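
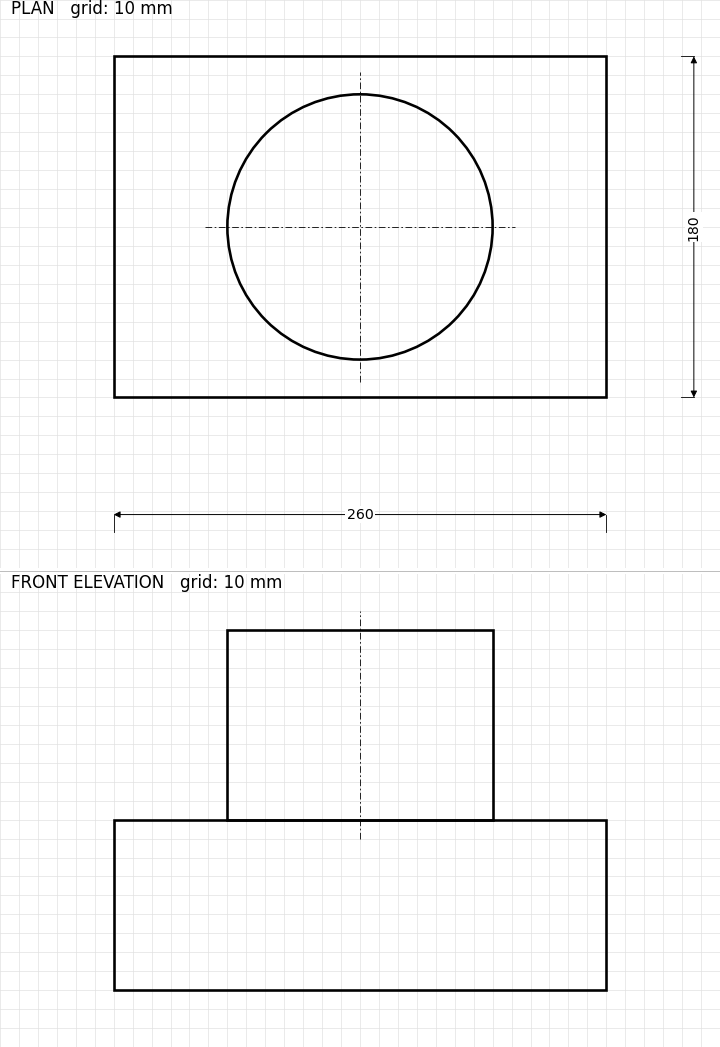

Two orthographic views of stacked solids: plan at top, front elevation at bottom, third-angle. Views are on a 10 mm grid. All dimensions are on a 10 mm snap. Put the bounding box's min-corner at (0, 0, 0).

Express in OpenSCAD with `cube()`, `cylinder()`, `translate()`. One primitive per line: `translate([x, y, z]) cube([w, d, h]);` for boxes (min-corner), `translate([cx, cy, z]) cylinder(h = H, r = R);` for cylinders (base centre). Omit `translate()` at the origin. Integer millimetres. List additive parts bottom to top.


cube([260, 180, 90]);
translate([130, 90, 90]) cylinder(h = 100, r = 70);


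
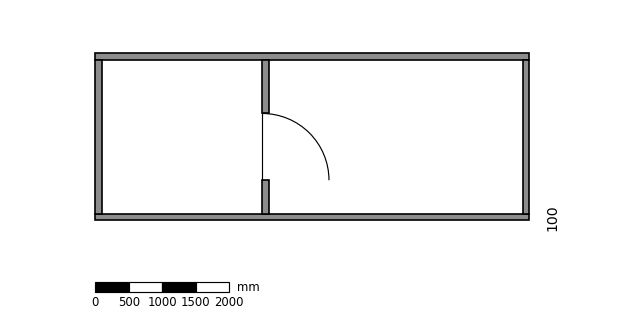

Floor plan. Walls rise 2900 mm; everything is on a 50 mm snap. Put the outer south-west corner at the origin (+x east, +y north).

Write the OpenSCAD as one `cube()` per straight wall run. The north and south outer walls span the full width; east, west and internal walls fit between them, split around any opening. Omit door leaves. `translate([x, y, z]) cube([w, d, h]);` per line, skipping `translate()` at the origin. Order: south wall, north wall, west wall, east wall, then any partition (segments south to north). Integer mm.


cube([6500, 100, 2900]);
translate([0, 2400, 0]) cube([6500, 100, 2900]);
translate([0, 100, 0]) cube([100, 2300, 2900]);
translate([6400, 100, 0]) cube([100, 2300, 2900]);
translate([2500, 100, 0]) cube([100, 500, 2900]);
translate([2500, 1600, 0]) cube([100, 800, 2900]);


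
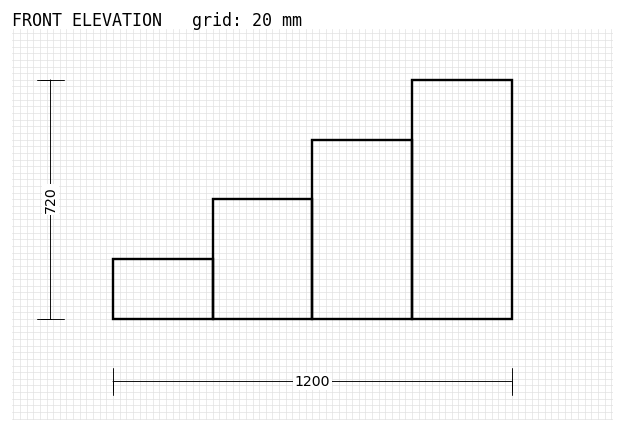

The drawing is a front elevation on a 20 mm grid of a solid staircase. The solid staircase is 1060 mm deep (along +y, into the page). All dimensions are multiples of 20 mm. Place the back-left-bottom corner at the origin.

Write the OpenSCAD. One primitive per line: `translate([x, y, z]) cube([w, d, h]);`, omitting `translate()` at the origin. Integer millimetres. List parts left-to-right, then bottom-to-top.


cube([300, 1060, 180]);
translate([300, 0, 0]) cube([300, 1060, 360]);
translate([600, 0, 0]) cube([300, 1060, 540]);
translate([900, 0, 0]) cube([300, 1060, 720]);


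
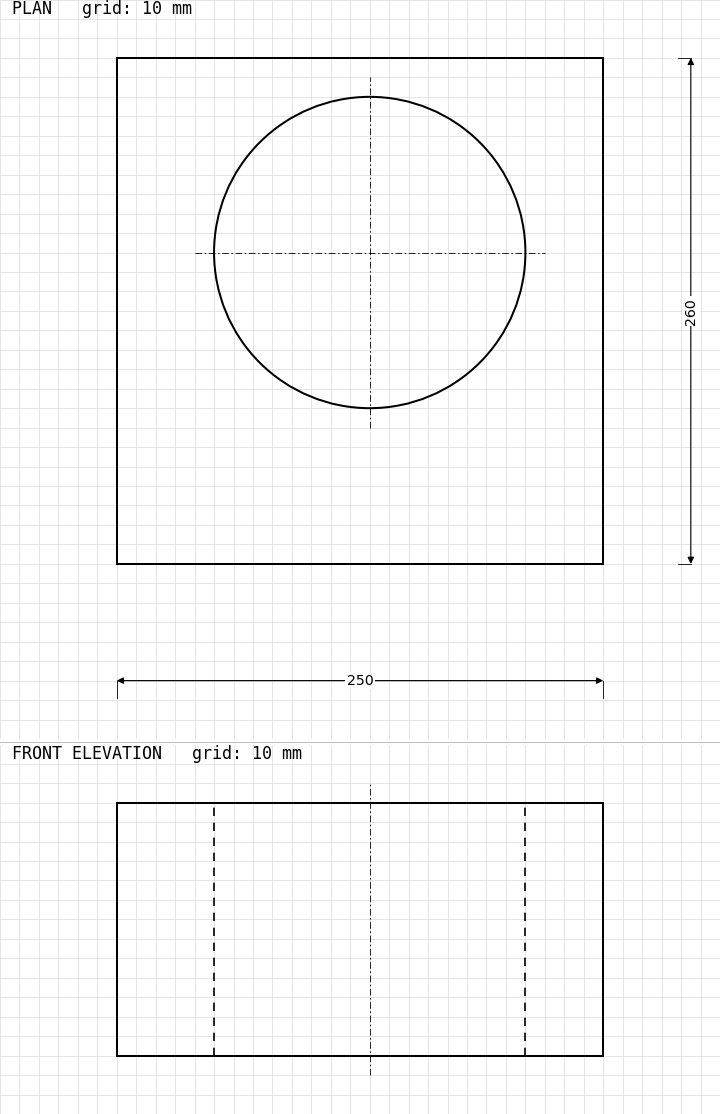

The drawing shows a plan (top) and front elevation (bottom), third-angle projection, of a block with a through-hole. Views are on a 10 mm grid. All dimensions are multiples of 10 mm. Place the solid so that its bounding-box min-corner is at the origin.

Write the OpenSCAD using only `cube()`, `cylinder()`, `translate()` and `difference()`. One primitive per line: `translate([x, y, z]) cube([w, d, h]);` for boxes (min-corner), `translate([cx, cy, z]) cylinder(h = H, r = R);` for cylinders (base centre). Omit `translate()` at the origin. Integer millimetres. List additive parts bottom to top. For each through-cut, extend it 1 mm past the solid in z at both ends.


difference() {
  cube([250, 260, 130]);
  translate([130, 160, -1]) cylinder(h = 132, r = 80);
}


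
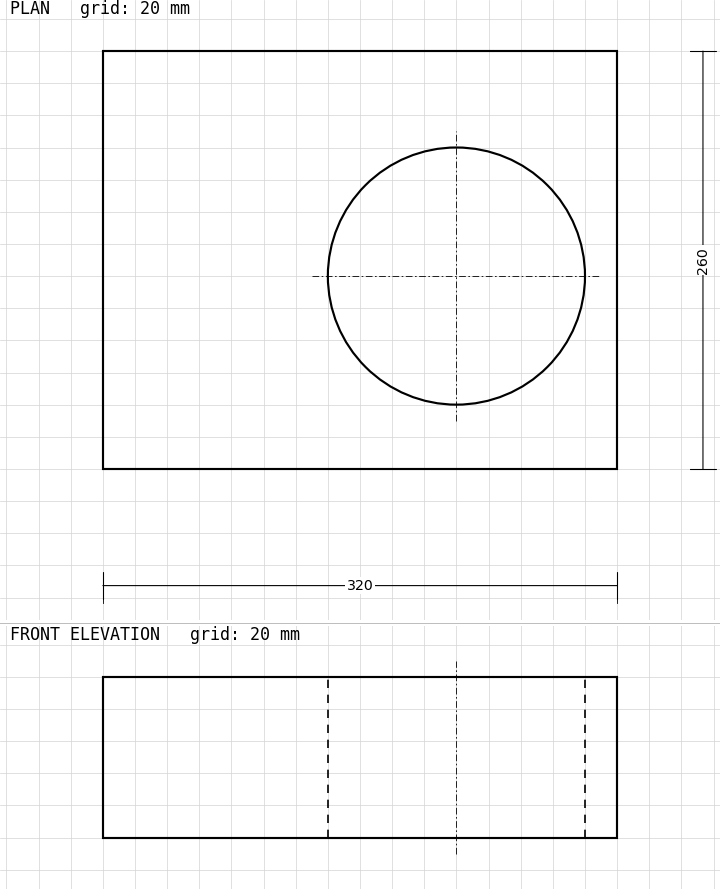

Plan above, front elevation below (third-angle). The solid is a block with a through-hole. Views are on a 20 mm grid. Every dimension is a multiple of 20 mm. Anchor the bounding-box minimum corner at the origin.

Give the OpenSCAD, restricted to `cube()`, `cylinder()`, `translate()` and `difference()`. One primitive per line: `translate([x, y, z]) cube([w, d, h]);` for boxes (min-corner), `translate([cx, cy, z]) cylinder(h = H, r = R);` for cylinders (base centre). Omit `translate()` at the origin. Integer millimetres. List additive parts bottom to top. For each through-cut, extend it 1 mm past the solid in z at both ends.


difference() {
  cube([320, 260, 100]);
  translate([220, 120, -1]) cylinder(h = 102, r = 80);
}


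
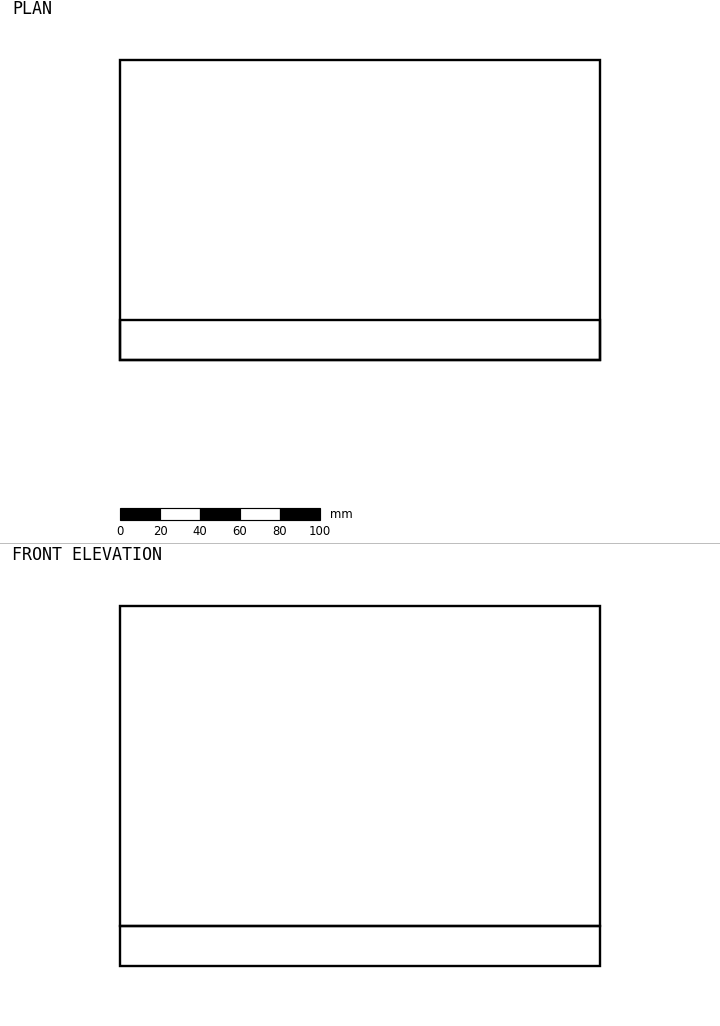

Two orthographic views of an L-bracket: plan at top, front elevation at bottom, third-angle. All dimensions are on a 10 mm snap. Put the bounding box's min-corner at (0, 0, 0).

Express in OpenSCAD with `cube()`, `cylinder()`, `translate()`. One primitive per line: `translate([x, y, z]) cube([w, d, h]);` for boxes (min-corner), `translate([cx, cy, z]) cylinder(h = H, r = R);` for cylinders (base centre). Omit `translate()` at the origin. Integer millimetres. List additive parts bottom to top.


cube([240, 150, 20]);
translate([0, 0, 20]) cube([240, 20, 160]);


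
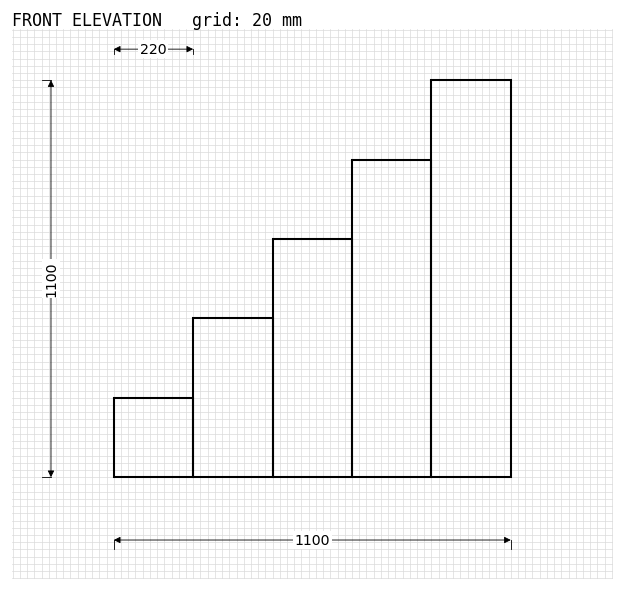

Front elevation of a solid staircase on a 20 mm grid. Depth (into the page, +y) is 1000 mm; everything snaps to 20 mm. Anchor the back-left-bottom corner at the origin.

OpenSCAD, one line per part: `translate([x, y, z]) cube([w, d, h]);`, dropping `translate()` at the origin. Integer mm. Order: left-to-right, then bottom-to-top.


cube([220, 1000, 220]);
translate([220, 0, 0]) cube([220, 1000, 440]);
translate([440, 0, 0]) cube([220, 1000, 660]);
translate([660, 0, 0]) cube([220, 1000, 880]);
translate([880, 0, 0]) cube([220, 1000, 1100]);


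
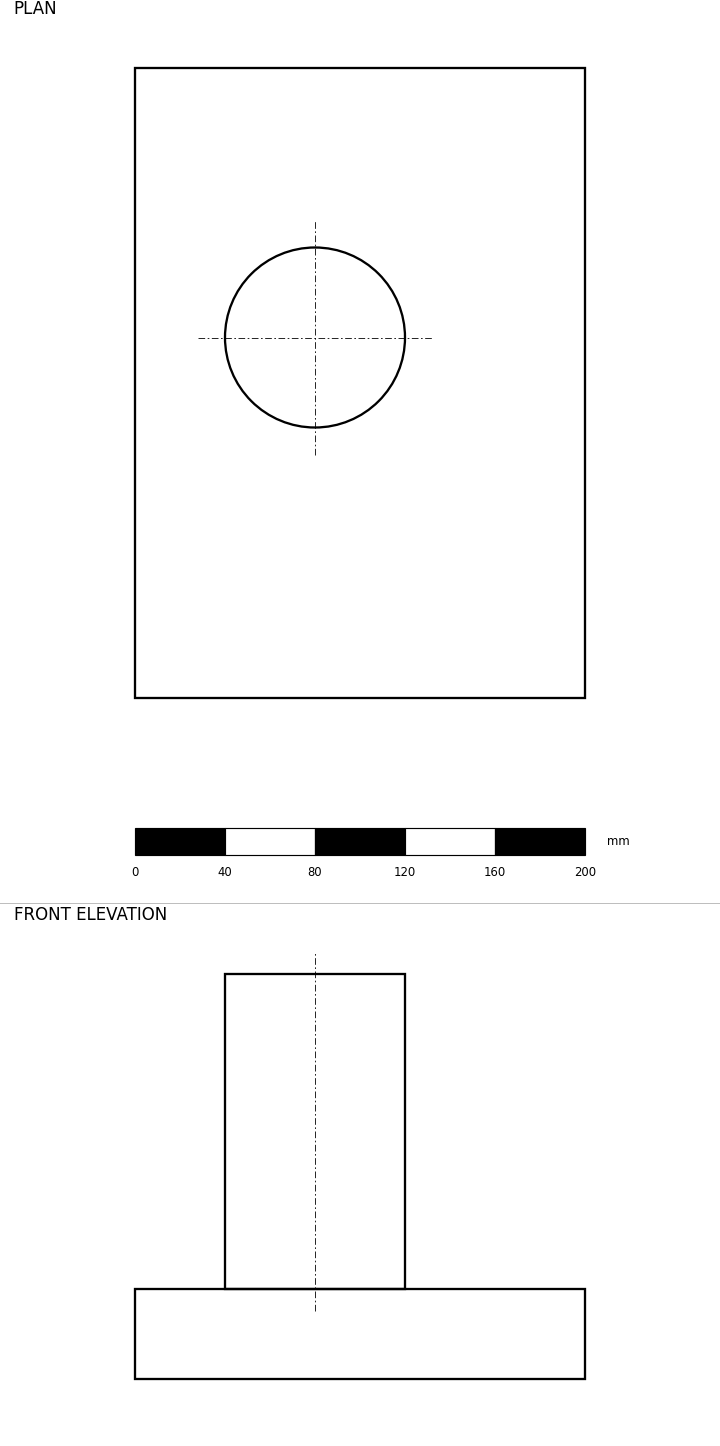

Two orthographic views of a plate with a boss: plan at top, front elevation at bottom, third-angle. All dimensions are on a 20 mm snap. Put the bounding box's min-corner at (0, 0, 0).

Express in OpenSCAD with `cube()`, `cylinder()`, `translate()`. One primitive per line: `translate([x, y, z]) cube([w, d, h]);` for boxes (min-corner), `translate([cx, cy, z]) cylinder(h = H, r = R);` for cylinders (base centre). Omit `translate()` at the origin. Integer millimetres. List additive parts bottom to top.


cube([200, 280, 40]);
translate([80, 160, 40]) cylinder(h = 140, r = 40);


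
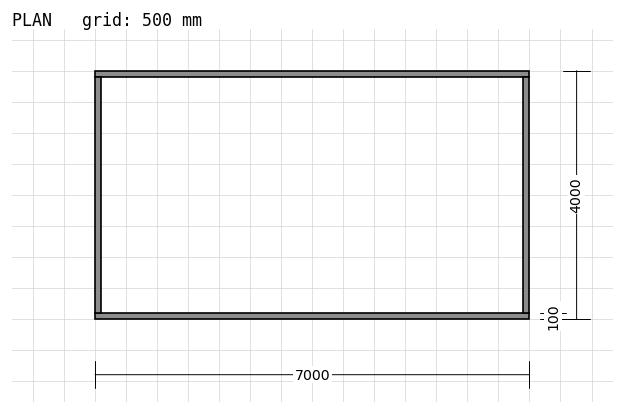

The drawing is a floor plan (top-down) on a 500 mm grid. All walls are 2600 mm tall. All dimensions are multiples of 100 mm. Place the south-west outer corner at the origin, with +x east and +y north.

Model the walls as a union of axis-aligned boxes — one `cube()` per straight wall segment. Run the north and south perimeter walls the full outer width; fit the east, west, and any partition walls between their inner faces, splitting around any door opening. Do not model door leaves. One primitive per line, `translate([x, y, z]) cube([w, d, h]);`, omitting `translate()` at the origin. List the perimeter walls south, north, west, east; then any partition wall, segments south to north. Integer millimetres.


cube([7000, 100, 2600]);
translate([0, 3900, 0]) cube([7000, 100, 2600]);
translate([0, 100, 0]) cube([100, 3800, 2600]);
translate([6900, 100, 0]) cube([100, 3800, 2600]);


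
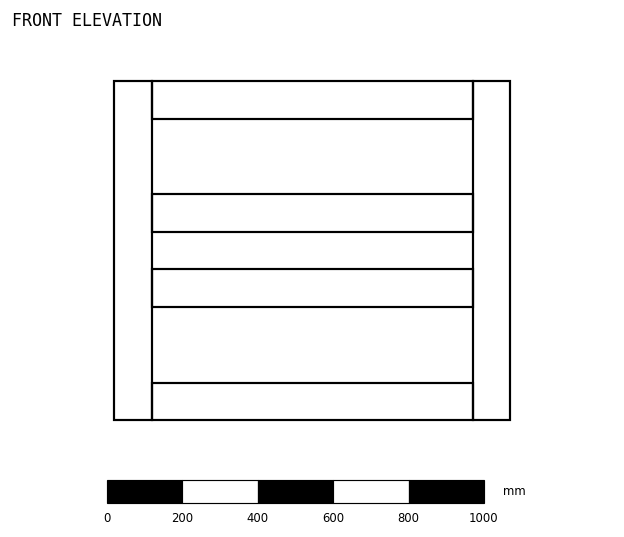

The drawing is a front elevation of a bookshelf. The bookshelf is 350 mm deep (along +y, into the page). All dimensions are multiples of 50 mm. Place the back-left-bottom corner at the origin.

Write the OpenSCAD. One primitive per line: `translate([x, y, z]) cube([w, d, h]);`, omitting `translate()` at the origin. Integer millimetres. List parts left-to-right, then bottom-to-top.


cube([100, 350, 900]);
translate([100, 0, 0]) cube([850, 350, 100]);
translate([100, 0, 300]) cube([850, 350, 100]);
translate([100, 0, 500]) cube([850, 350, 100]);
translate([100, 0, 800]) cube([850, 350, 100]);
translate([950, 0, 0]) cube([100, 350, 900]);


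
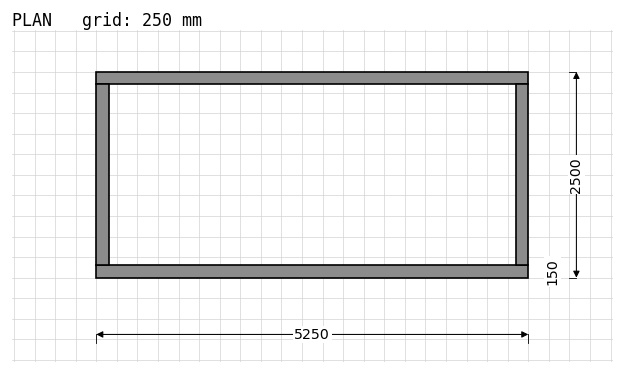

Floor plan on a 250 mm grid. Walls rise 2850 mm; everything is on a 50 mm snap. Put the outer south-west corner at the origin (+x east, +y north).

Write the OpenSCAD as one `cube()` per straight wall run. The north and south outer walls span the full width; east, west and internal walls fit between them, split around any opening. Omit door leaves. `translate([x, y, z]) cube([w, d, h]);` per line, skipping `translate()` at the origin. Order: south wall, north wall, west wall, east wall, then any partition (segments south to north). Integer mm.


cube([5250, 150, 2850]);
translate([0, 2350, 0]) cube([5250, 150, 2850]);
translate([0, 150, 0]) cube([150, 2200, 2850]);
translate([5100, 150, 0]) cube([150, 2200, 2850]);


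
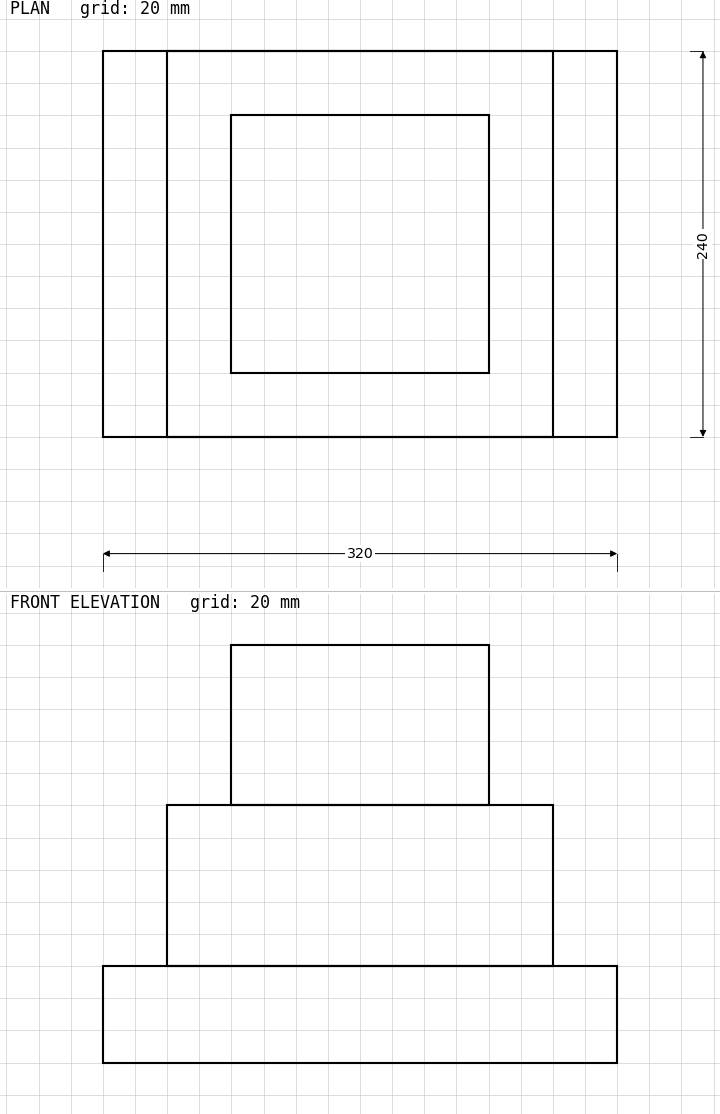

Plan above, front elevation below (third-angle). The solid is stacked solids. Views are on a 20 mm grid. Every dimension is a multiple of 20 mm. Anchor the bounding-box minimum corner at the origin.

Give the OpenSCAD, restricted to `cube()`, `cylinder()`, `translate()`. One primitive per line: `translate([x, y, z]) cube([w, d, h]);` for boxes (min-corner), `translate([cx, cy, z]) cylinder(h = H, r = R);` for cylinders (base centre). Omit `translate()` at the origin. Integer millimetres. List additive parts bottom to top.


cube([320, 240, 60]);
translate([40, 0, 60]) cube([240, 240, 100]);
translate([80, 40, 160]) cube([160, 160, 100]);


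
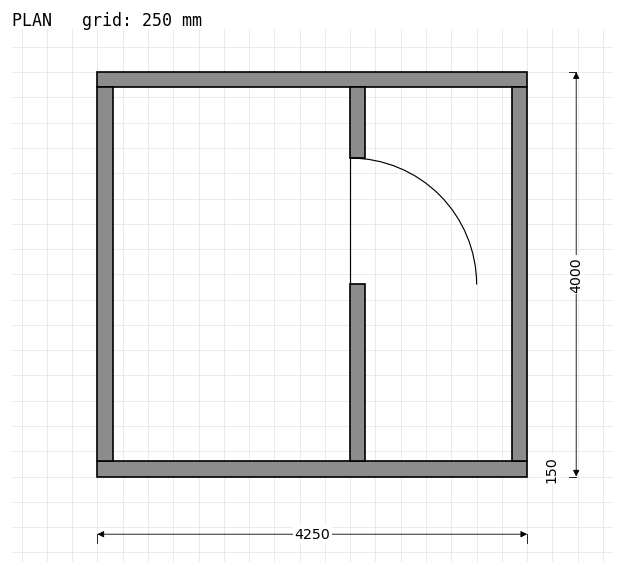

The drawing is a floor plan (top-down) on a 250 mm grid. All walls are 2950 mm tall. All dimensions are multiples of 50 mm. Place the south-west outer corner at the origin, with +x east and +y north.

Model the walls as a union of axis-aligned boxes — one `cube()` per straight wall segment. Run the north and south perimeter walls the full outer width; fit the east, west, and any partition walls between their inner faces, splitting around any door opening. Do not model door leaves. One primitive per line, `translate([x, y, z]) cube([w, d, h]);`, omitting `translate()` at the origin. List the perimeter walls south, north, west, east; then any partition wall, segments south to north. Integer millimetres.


cube([4250, 150, 2950]);
translate([0, 3850, 0]) cube([4250, 150, 2950]);
translate([0, 150, 0]) cube([150, 3700, 2950]);
translate([4100, 150, 0]) cube([150, 3700, 2950]);
translate([2500, 150, 0]) cube([150, 1750, 2950]);
translate([2500, 3150, 0]) cube([150, 700, 2950]);


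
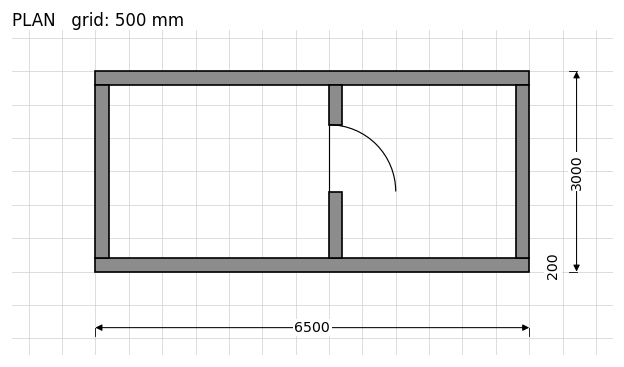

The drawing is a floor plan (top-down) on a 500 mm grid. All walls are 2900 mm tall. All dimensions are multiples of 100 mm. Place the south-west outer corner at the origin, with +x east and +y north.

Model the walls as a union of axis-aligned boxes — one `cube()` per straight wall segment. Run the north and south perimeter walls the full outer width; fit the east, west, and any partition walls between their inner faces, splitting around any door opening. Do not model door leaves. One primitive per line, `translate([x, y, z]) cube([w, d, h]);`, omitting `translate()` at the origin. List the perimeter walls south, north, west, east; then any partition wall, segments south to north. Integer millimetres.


cube([6500, 200, 2900]);
translate([0, 2800, 0]) cube([6500, 200, 2900]);
translate([0, 200, 0]) cube([200, 2600, 2900]);
translate([6300, 200, 0]) cube([200, 2600, 2900]);
translate([3500, 200, 0]) cube([200, 1000, 2900]);
translate([3500, 2200, 0]) cube([200, 600, 2900]);


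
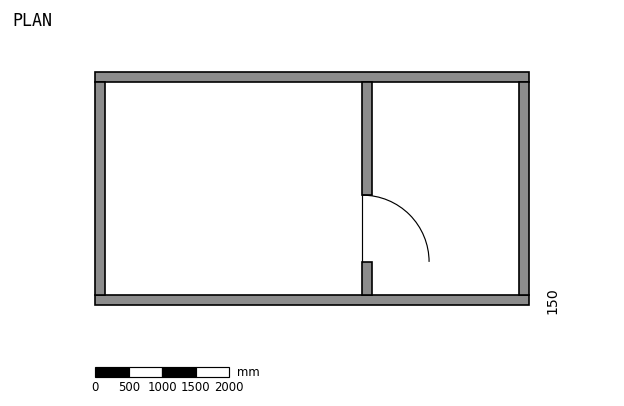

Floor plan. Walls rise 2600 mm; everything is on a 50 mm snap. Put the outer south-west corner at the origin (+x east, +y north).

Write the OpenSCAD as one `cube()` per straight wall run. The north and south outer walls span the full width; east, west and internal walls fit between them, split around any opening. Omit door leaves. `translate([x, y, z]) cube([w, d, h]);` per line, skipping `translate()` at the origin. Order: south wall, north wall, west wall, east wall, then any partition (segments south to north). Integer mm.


cube([6500, 150, 2600]);
translate([0, 3350, 0]) cube([6500, 150, 2600]);
translate([0, 150, 0]) cube([150, 3200, 2600]);
translate([6350, 150, 0]) cube([150, 3200, 2600]);
translate([4000, 150, 0]) cube([150, 500, 2600]);
translate([4000, 1650, 0]) cube([150, 1700, 2600]);


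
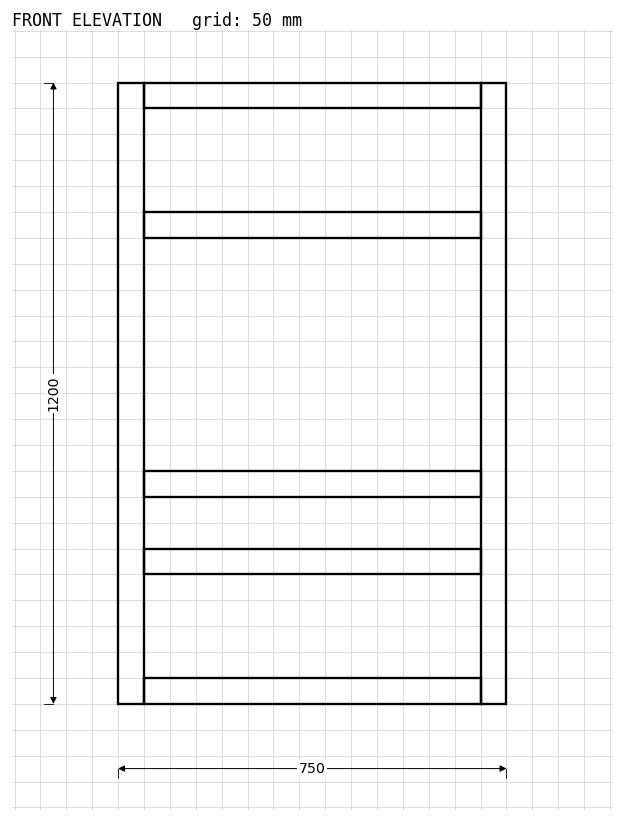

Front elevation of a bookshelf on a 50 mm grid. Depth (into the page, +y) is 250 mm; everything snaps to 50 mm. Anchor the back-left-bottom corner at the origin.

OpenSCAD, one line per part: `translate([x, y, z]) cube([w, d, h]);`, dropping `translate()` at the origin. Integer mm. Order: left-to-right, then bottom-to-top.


cube([50, 250, 1200]);
translate([50, 0, 0]) cube([650, 250, 50]);
translate([50, 0, 250]) cube([650, 250, 50]);
translate([50, 0, 400]) cube([650, 250, 50]);
translate([50, 0, 900]) cube([650, 250, 50]);
translate([50, 0, 1150]) cube([650, 250, 50]);
translate([700, 0, 0]) cube([50, 250, 1200]);


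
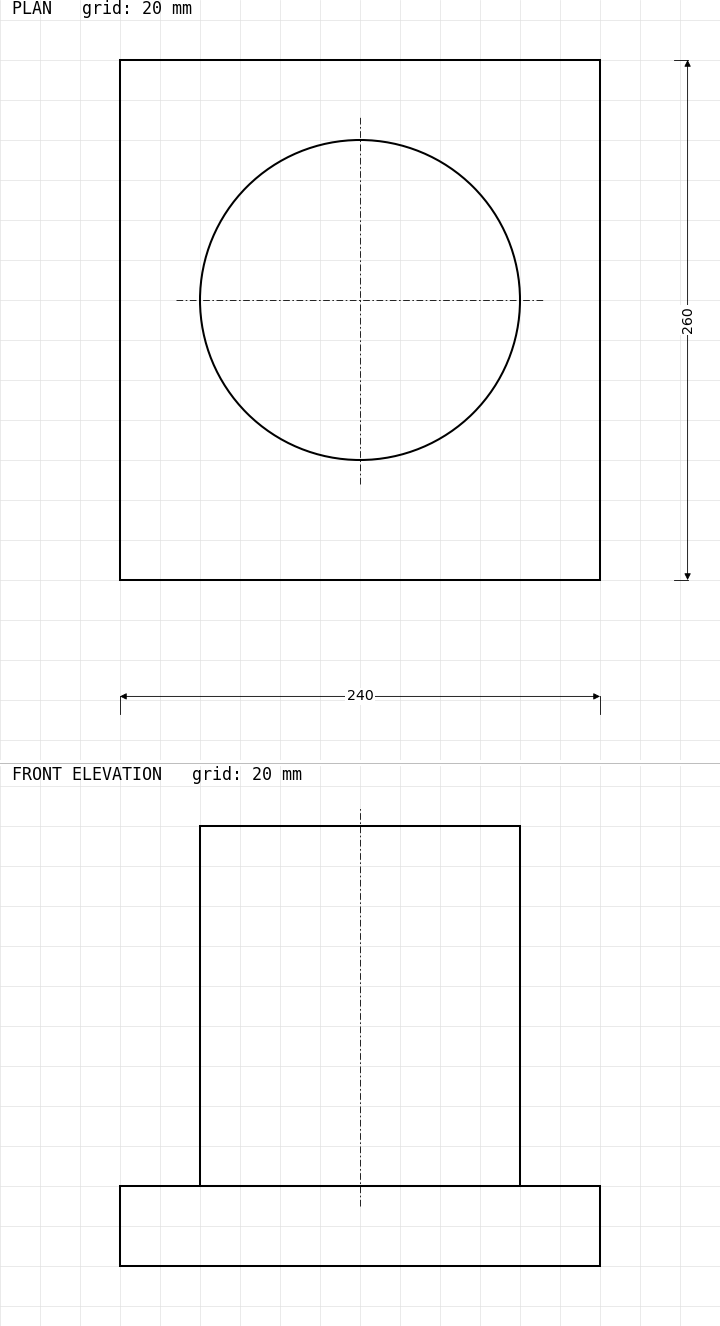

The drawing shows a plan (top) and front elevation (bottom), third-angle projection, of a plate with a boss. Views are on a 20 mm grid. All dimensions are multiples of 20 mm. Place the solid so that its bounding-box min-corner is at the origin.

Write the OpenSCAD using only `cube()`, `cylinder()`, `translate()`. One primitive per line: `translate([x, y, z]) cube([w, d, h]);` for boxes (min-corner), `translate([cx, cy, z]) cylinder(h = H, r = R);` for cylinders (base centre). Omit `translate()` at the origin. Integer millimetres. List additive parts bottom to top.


cube([240, 260, 40]);
translate([120, 140, 40]) cylinder(h = 180, r = 80);


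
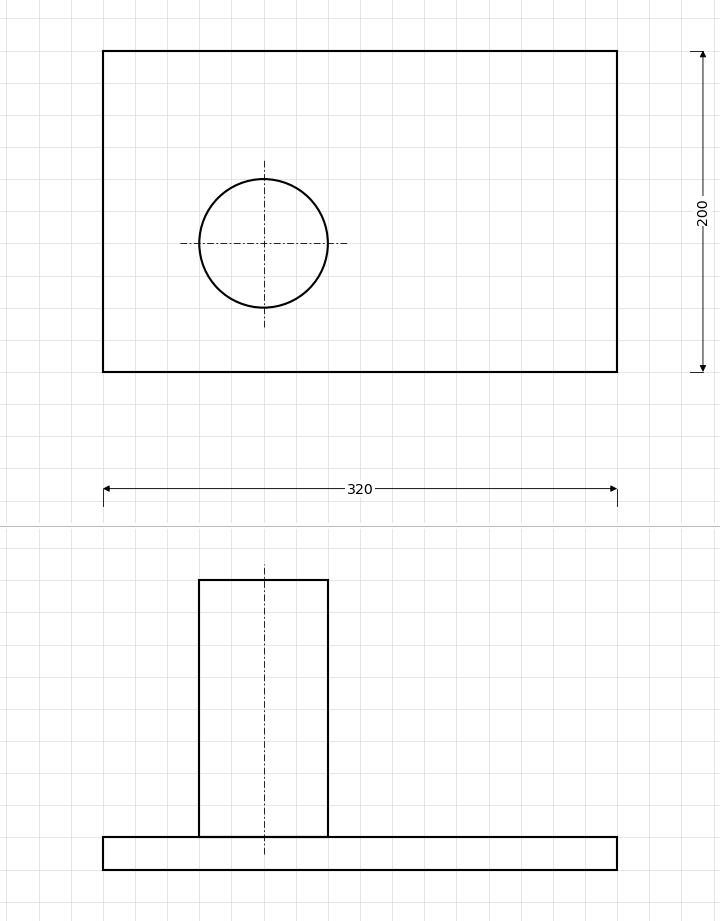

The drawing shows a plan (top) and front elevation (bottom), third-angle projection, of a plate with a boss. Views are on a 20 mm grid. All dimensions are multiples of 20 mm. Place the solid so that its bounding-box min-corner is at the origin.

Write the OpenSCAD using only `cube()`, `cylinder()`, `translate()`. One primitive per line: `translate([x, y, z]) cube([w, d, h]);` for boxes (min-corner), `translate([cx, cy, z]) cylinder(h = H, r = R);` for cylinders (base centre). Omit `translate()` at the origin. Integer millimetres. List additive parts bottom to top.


cube([320, 200, 20]);
translate([100, 80, 20]) cylinder(h = 160, r = 40);


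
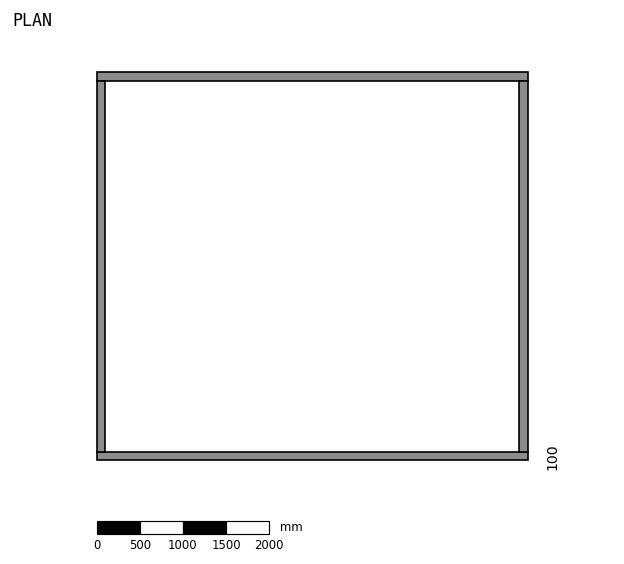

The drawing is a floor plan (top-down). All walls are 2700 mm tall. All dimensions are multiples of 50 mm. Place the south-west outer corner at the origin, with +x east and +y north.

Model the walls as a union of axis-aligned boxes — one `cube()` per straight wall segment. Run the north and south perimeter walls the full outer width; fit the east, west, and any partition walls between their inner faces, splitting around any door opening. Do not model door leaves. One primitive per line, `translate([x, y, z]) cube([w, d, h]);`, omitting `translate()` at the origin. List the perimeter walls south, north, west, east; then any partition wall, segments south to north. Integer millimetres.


cube([5000, 100, 2700]);
translate([0, 4400, 0]) cube([5000, 100, 2700]);
translate([0, 100, 0]) cube([100, 4300, 2700]);
translate([4900, 100, 0]) cube([100, 4300, 2700]);


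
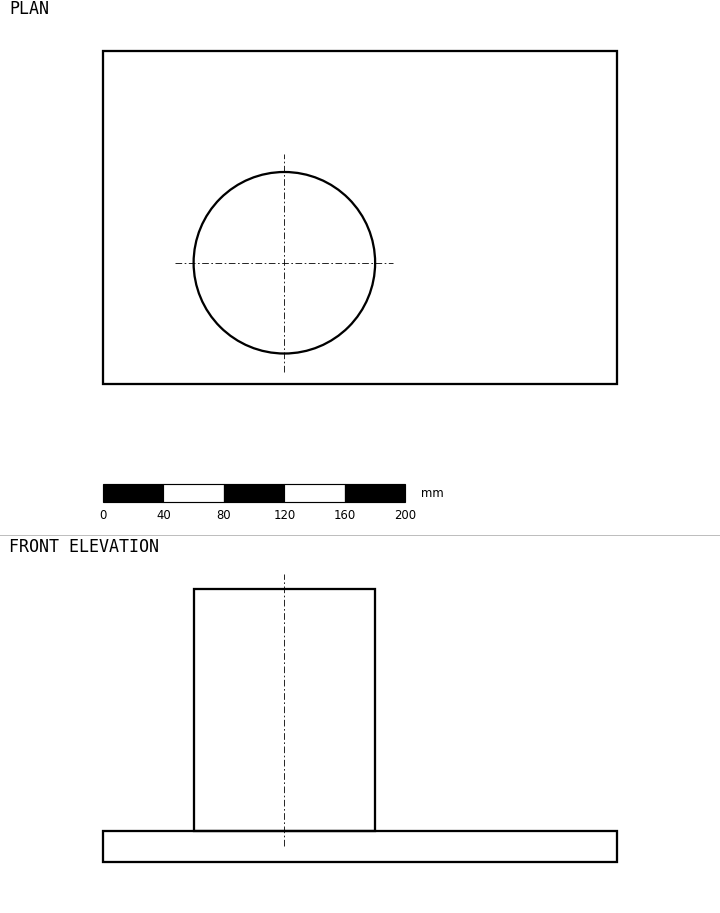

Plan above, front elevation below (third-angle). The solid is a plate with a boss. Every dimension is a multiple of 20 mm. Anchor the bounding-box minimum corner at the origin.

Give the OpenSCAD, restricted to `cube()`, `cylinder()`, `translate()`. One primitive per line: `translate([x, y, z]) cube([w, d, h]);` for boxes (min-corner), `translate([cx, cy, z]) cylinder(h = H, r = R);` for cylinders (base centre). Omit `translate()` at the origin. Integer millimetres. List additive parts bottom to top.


cube([340, 220, 20]);
translate([120, 80, 20]) cylinder(h = 160, r = 60);


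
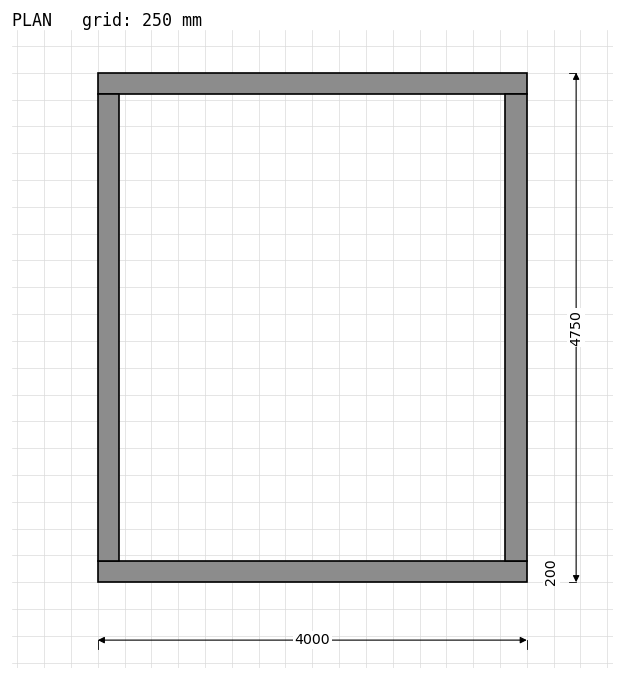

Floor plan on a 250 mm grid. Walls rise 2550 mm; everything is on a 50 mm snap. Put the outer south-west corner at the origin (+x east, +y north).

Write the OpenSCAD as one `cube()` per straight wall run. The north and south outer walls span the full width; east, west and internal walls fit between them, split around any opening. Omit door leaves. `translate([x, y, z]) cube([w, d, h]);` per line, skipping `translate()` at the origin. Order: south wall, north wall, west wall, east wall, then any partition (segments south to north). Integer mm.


cube([4000, 200, 2550]);
translate([0, 4550, 0]) cube([4000, 200, 2550]);
translate([0, 200, 0]) cube([200, 4350, 2550]);
translate([3800, 200, 0]) cube([200, 4350, 2550]);


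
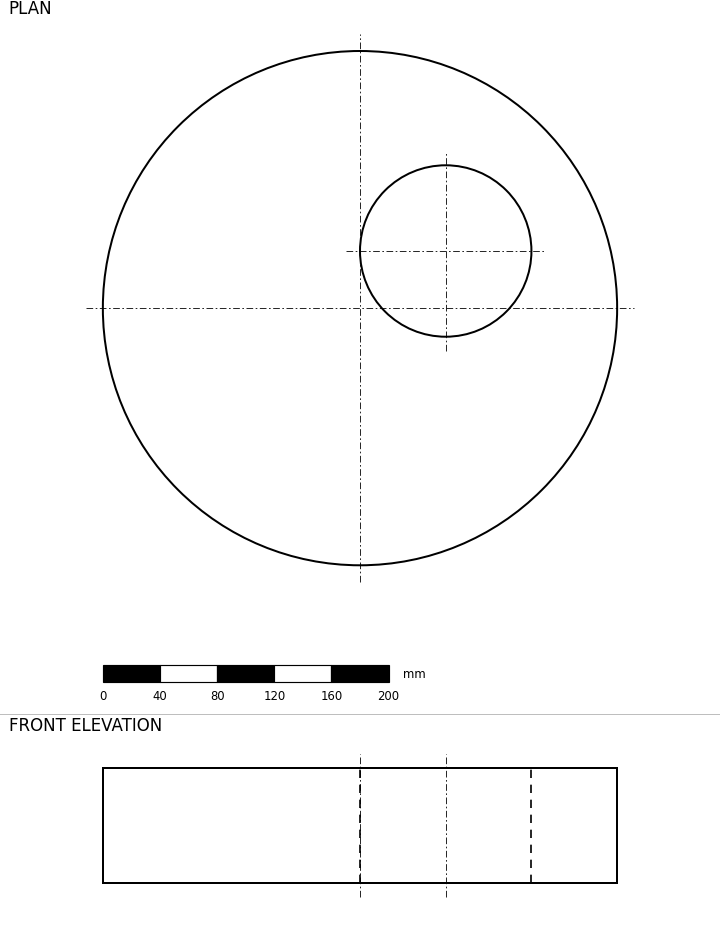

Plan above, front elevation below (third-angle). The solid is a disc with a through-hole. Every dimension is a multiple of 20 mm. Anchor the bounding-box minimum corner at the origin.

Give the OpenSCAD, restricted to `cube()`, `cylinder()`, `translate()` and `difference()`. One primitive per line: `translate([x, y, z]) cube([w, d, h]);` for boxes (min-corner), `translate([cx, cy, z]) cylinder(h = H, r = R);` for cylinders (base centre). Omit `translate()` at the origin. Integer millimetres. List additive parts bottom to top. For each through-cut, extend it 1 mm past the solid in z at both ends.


difference() {
  translate([180, 180, 0]) cylinder(h = 80, r = 180);
  translate([240, 220, -1]) cylinder(h = 82, r = 60);
}


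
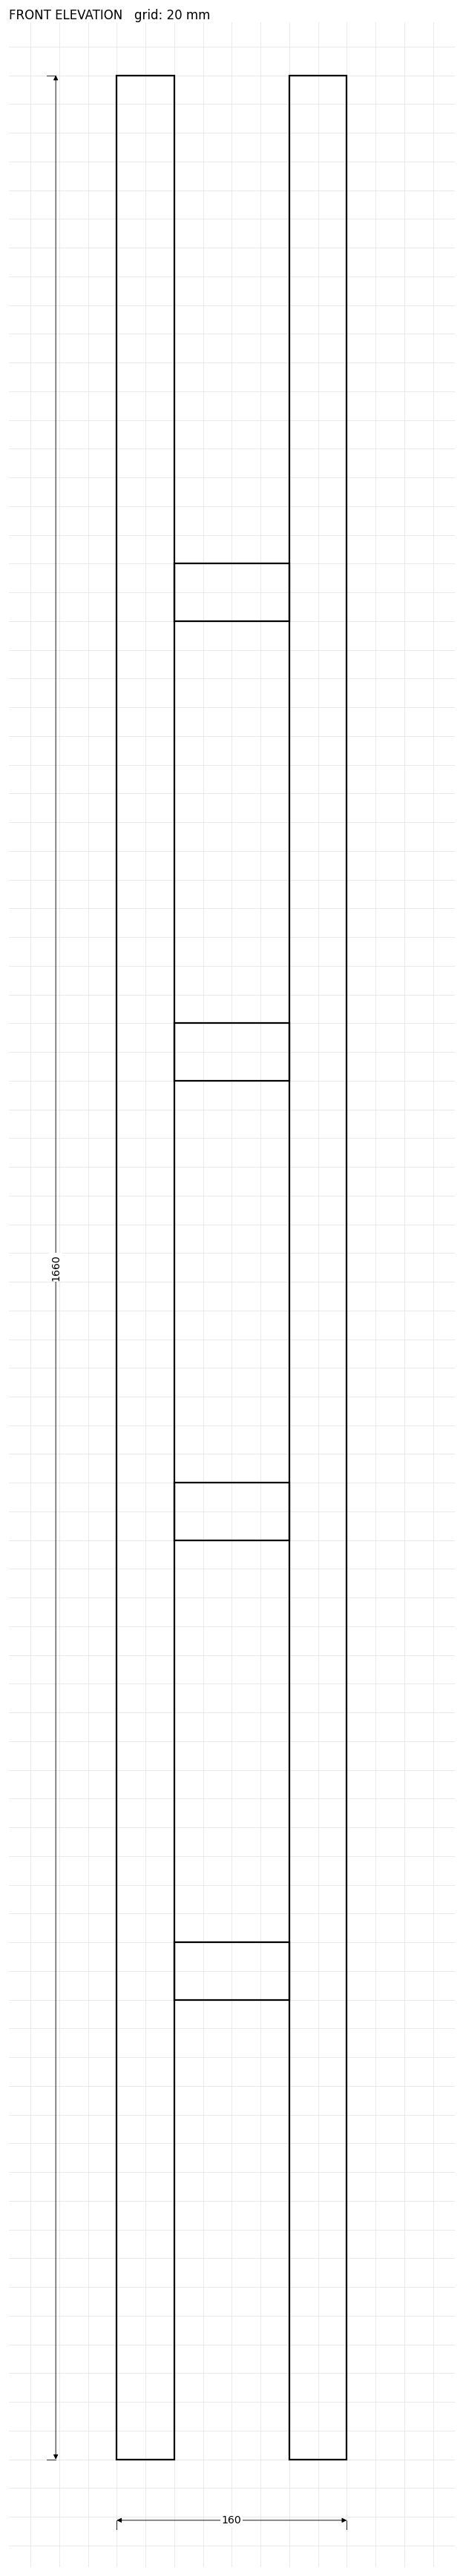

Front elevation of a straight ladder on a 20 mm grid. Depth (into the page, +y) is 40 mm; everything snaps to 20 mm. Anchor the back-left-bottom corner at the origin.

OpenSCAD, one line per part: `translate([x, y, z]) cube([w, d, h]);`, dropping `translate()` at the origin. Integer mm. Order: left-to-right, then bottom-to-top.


cube([40, 40, 1660]);
translate([40, 0, 320]) cube([80, 40, 40]);
translate([40, 0, 640]) cube([80, 40, 40]);
translate([40, 0, 960]) cube([80, 40, 40]);
translate([40, 0, 1280]) cube([80, 40, 40]);
translate([120, 0, 0]) cube([40, 40, 1660]);


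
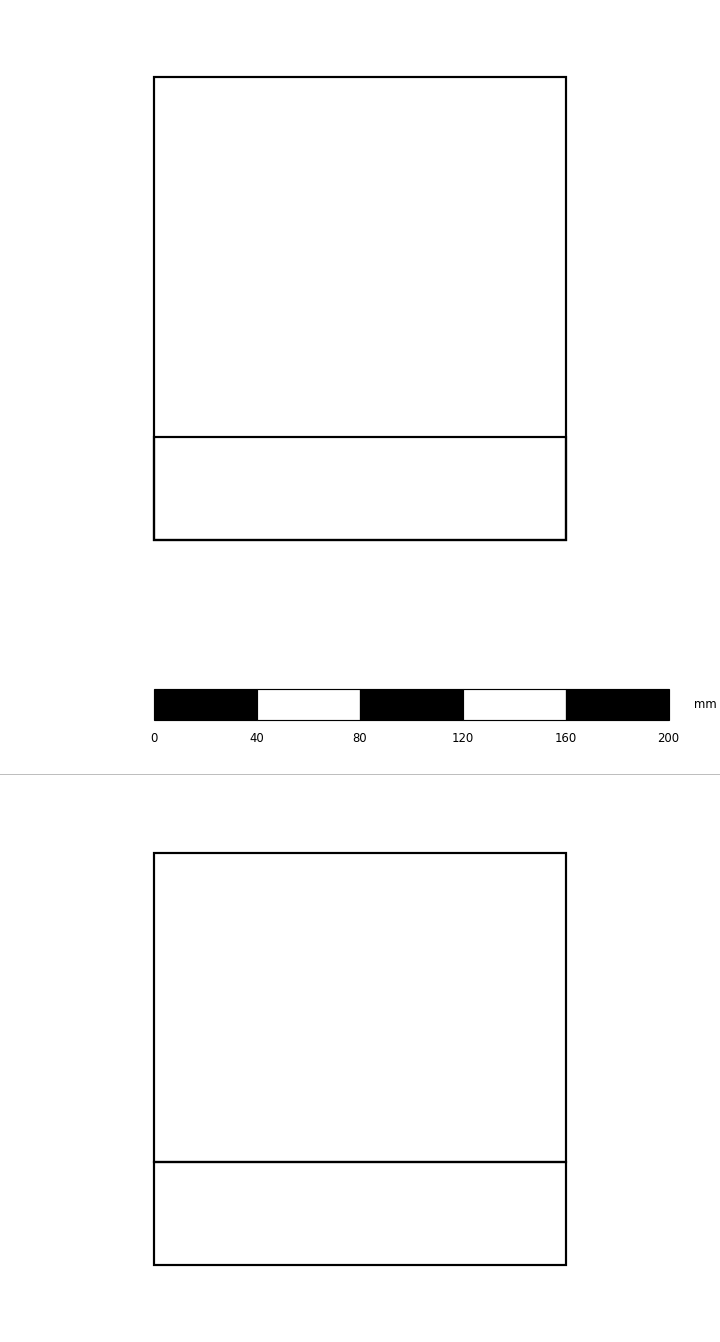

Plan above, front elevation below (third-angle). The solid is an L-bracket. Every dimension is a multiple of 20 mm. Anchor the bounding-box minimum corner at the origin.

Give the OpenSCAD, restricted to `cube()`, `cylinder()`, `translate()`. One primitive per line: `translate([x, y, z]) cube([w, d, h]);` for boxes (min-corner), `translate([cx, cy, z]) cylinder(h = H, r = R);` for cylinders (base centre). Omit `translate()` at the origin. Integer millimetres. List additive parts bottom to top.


cube([160, 180, 40]);
translate([0, 0, 40]) cube([160, 40, 120]);


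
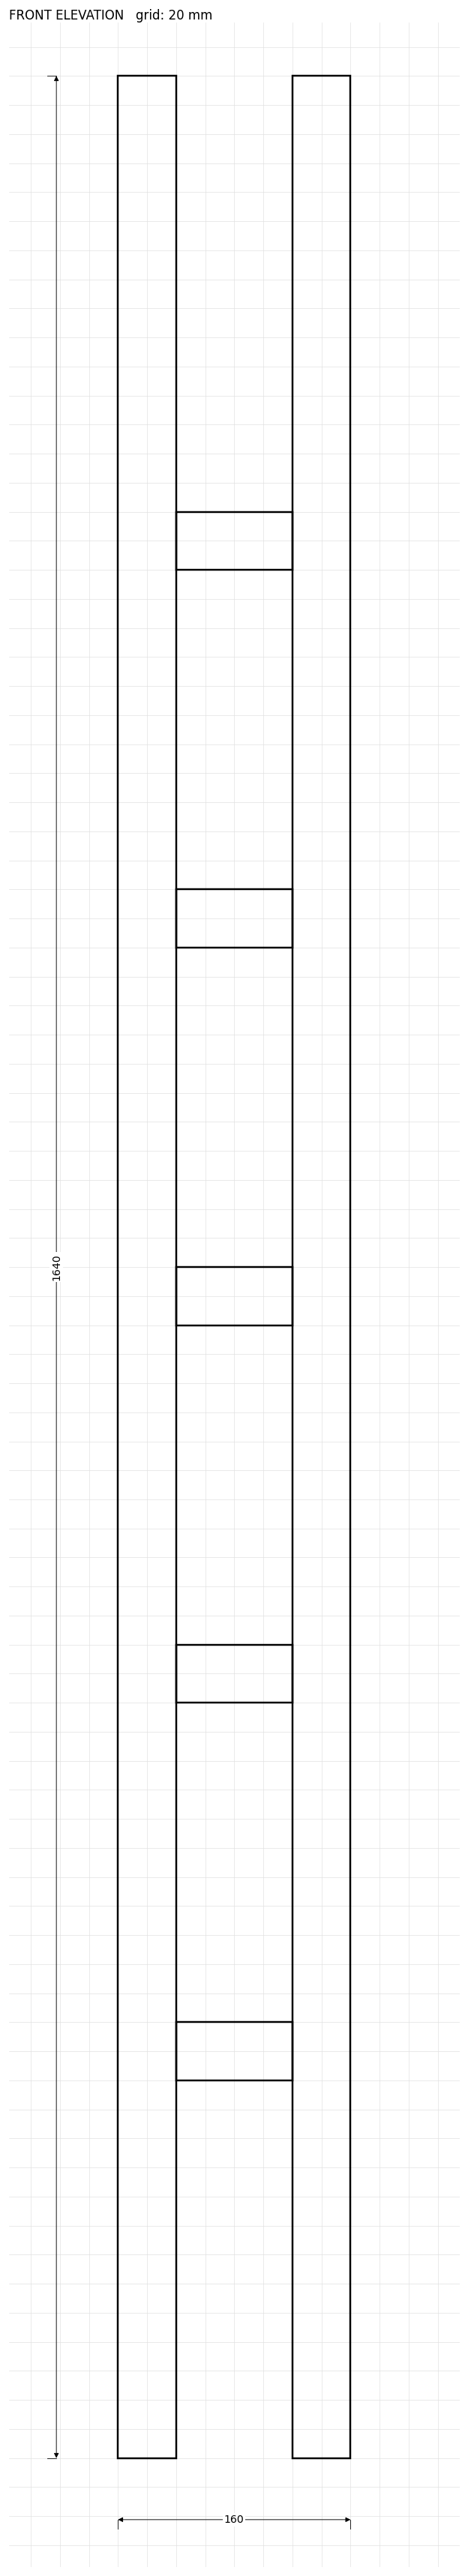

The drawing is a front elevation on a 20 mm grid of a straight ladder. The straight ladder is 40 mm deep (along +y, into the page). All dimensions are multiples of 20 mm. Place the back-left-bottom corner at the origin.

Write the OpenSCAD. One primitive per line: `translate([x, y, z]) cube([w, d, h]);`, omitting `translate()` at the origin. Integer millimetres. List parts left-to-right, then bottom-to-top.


cube([40, 40, 1640]);
translate([40, 0, 260]) cube([80, 40, 40]);
translate([40, 0, 520]) cube([80, 40, 40]);
translate([40, 0, 780]) cube([80, 40, 40]);
translate([40, 0, 1040]) cube([80, 40, 40]);
translate([40, 0, 1300]) cube([80, 40, 40]);
translate([120, 0, 0]) cube([40, 40, 1640]);


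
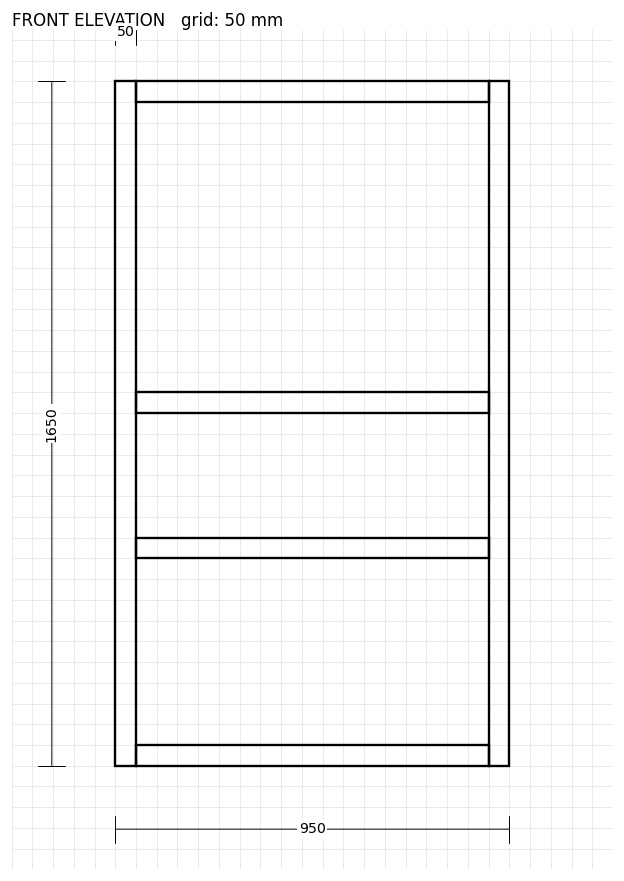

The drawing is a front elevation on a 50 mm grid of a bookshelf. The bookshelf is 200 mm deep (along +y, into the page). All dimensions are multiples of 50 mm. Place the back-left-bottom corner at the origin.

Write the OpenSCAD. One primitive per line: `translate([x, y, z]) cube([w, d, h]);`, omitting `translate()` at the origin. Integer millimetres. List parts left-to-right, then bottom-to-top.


cube([50, 200, 1650]);
translate([50, 0, 0]) cube([850, 200, 50]);
translate([50, 0, 500]) cube([850, 200, 50]);
translate([50, 0, 850]) cube([850, 200, 50]);
translate([50, 0, 1600]) cube([850, 200, 50]);
translate([900, 0, 0]) cube([50, 200, 1650]);


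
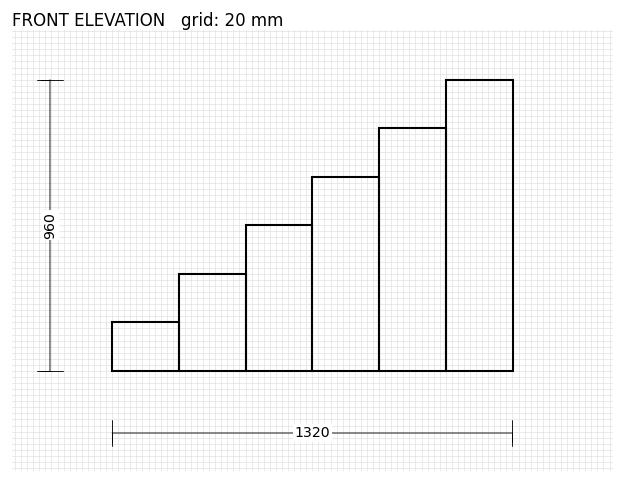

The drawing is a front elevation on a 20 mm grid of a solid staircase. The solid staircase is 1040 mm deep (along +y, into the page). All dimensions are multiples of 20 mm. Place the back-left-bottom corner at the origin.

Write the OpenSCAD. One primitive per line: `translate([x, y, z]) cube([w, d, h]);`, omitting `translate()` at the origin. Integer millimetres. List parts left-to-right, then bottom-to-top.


cube([220, 1040, 160]);
translate([220, 0, 0]) cube([220, 1040, 320]);
translate([440, 0, 0]) cube([220, 1040, 480]);
translate([660, 0, 0]) cube([220, 1040, 640]);
translate([880, 0, 0]) cube([220, 1040, 800]);
translate([1100, 0, 0]) cube([220, 1040, 960]);


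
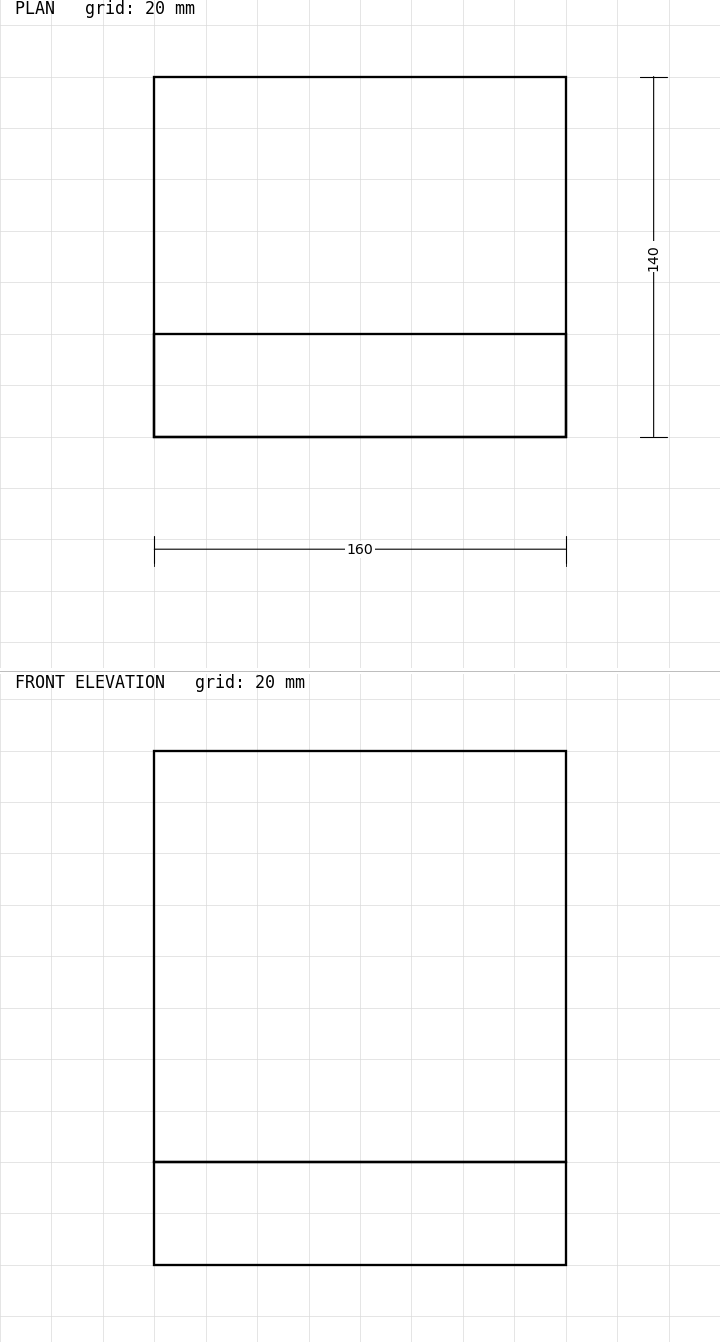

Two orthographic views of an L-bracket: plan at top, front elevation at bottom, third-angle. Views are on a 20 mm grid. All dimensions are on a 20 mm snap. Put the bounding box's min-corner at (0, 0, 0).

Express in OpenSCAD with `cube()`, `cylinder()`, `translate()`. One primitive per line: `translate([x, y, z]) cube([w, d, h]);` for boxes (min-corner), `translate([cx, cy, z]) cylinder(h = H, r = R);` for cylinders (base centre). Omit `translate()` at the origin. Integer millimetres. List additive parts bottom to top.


cube([160, 140, 40]);
translate([0, 0, 40]) cube([160, 40, 160]);


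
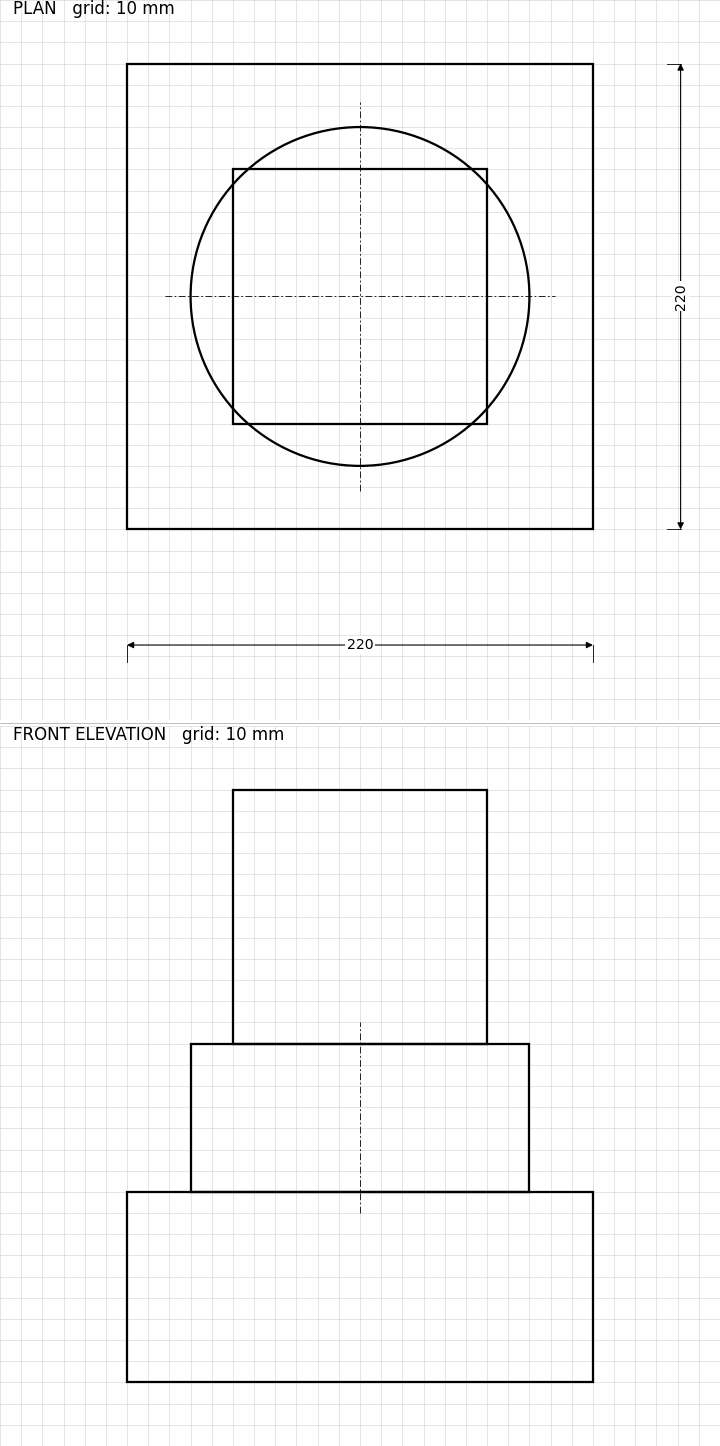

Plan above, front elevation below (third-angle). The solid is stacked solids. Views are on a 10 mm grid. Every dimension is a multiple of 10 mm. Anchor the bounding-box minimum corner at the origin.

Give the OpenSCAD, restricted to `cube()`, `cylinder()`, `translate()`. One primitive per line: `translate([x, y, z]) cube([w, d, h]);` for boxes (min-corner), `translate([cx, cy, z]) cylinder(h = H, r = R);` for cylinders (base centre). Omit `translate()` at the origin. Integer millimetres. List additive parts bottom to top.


cube([220, 220, 90]);
translate([110, 110, 90]) cylinder(h = 70, r = 80);
translate([50, 50, 160]) cube([120, 120, 120]);


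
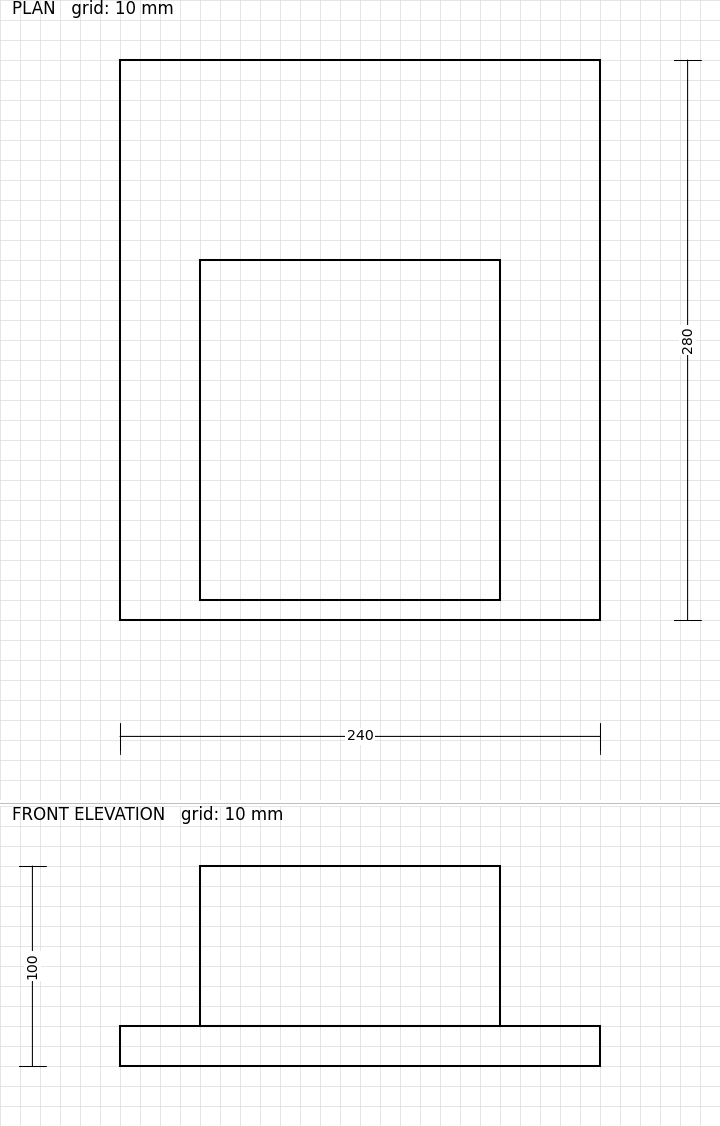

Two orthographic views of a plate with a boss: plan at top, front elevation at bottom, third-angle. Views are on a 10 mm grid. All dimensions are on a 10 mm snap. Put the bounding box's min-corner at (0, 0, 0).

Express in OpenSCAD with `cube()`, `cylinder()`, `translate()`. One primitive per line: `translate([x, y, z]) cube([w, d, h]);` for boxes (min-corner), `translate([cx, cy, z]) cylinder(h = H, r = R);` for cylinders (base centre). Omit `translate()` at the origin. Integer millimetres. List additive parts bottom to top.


cube([240, 280, 20]);
translate([40, 10, 20]) cube([150, 170, 80]);


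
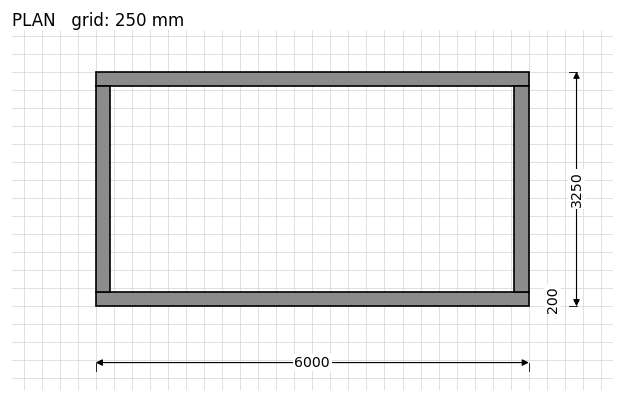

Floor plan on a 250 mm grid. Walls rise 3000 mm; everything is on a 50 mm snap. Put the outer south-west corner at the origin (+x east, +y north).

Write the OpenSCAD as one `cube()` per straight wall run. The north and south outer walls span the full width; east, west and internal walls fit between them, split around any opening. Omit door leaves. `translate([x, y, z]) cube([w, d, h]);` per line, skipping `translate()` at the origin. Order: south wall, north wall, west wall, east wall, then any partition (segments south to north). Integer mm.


cube([6000, 200, 3000]);
translate([0, 3050, 0]) cube([6000, 200, 3000]);
translate([0, 200, 0]) cube([200, 2850, 3000]);
translate([5800, 200, 0]) cube([200, 2850, 3000]);


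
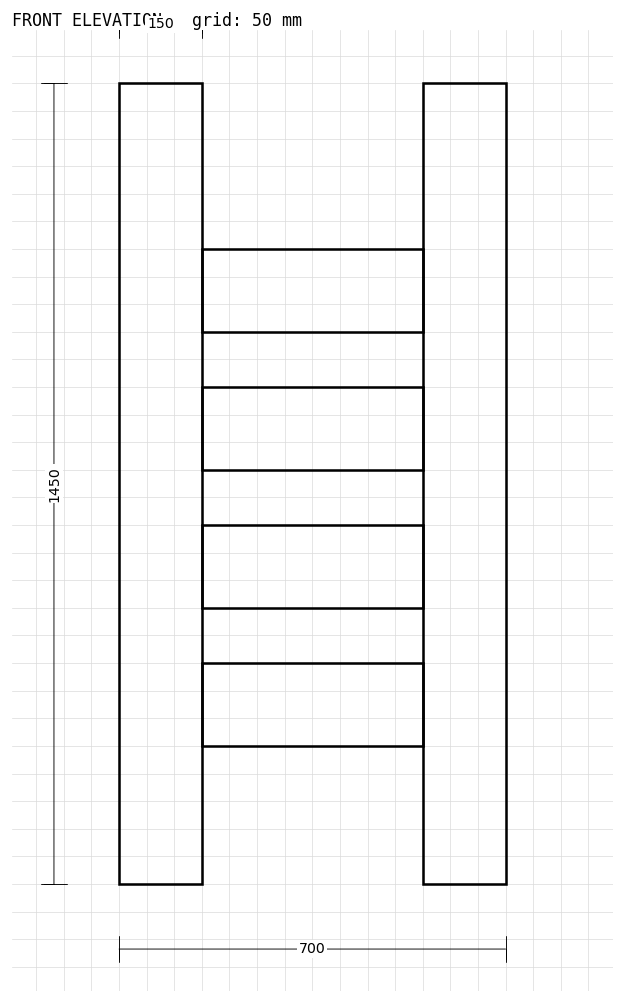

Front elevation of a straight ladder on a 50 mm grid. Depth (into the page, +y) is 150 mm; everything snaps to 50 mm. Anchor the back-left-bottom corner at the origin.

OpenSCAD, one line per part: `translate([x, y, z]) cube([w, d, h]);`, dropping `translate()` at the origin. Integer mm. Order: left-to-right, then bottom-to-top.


cube([150, 150, 1450]);
translate([150, 0, 250]) cube([400, 150, 150]);
translate([150, 0, 500]) cube([400, 150, 150]);
translate([150, 0, 750]) cube([400, 150, 150]);
translate([150, 0, 1000]) cube([400, 150, 150]);
translate([550, 0, 0]) cube([150, 150, 1450]);


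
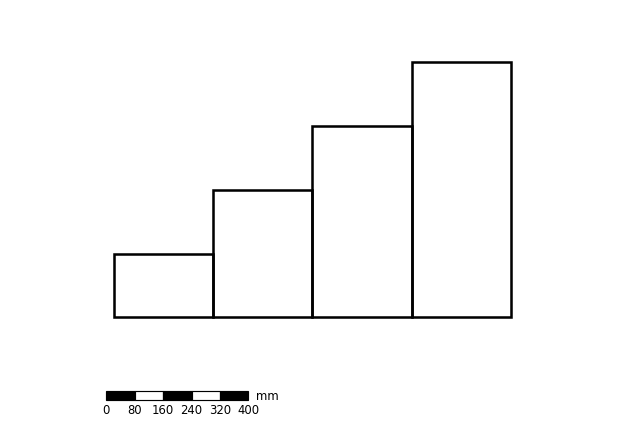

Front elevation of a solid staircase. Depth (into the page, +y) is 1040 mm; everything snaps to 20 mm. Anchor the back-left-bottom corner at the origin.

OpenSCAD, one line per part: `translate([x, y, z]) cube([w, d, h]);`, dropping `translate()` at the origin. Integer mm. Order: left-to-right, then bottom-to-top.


cube([280, 1040, 180]);
translate([280, 0, 0]) cube([280, 1040, 360]);
translate([560, 0, 0]) cube([280, 1040, 540]);
translate([840, 0, 0]) cube([280, 1040, 720]);


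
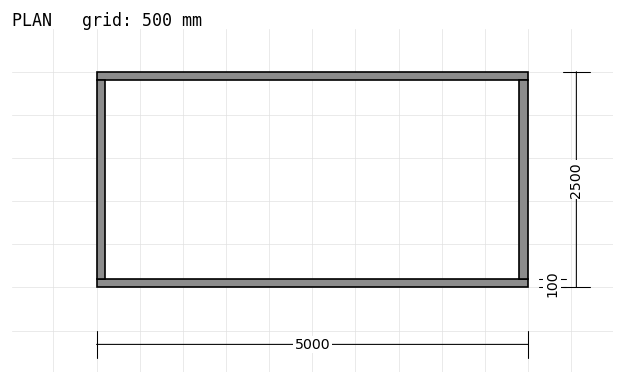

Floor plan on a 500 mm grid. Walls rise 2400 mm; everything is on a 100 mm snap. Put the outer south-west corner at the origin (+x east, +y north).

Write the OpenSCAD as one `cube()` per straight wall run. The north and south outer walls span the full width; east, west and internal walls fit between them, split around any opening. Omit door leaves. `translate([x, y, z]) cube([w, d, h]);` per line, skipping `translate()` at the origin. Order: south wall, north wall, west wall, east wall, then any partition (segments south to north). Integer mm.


cube([5000, 100, 2400]);
translate([0, 2400, 0]) cube([5000, 100, 2400]);
translate([0, 100, 0]) cube([100, 2300, 2400]);
translate([4900, 100, 0]) cube([100, 2300, 2400]);


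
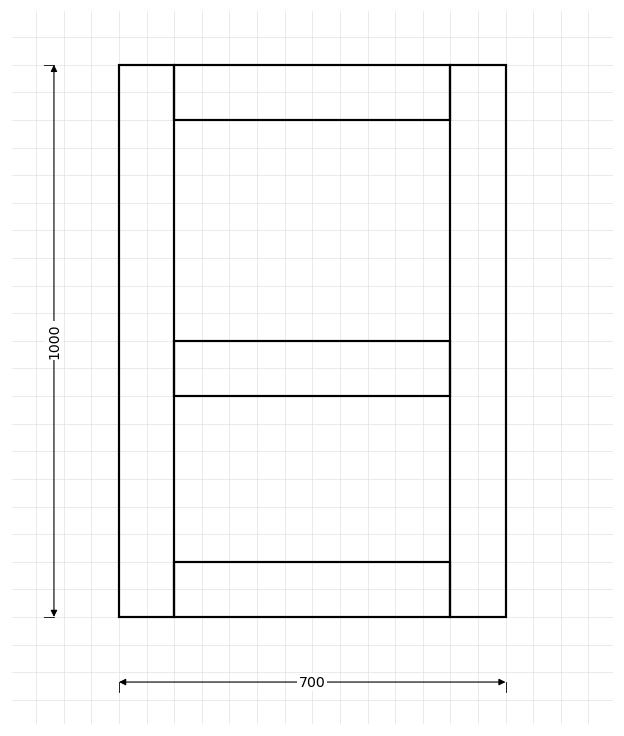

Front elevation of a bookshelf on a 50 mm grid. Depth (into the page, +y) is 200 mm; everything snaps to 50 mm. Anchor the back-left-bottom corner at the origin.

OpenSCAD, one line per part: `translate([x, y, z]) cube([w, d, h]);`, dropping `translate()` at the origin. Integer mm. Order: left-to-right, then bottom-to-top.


cube([100, 200, 1000]);
translate([100, 0, 0]) cube([500, 200, 100]);
translate([100, 0, 400]) cube([500, 200, 100]);
translate([100, 0, 900]) cube([500, 200, 100]);
translate([600, 0, 0]) cube([100, 200, 1000]);


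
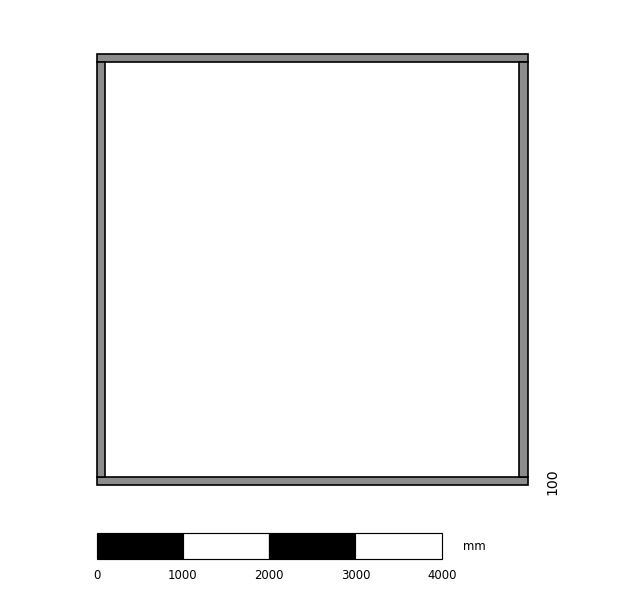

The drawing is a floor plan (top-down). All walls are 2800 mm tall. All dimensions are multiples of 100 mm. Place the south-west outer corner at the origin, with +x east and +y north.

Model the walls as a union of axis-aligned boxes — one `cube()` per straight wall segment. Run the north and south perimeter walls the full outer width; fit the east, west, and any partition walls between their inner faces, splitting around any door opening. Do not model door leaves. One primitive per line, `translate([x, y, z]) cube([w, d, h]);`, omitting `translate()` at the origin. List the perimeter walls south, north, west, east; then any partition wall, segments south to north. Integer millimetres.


cube([5000, 100, 2800]);
translate([0, 4900, 0]) cube([5000, 100, 2800]);
translate([0, 100, 0]) cube([100, 4800, 2800]);
translate([4900, 100, 0]) cube([100, 4800, 2800]);


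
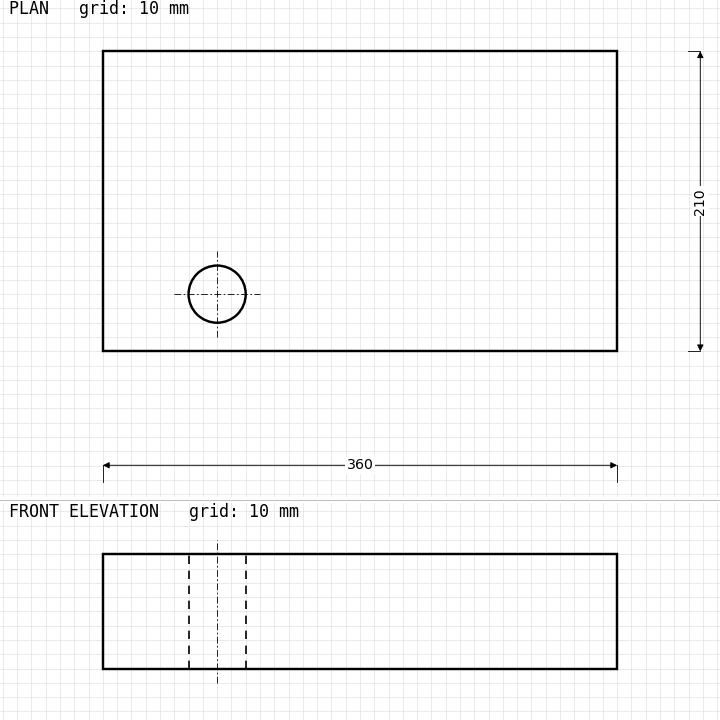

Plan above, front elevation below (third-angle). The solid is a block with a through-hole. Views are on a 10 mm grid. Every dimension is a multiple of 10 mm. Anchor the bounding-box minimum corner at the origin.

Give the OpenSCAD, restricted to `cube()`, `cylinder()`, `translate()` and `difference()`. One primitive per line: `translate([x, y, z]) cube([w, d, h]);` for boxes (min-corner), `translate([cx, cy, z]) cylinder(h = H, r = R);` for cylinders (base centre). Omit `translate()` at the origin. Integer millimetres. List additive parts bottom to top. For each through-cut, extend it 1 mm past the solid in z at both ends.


difference() {
  cube([360, 210, 80]);
  translate([80, 40, -1]) cylinder(h = 82, r = 20);
}


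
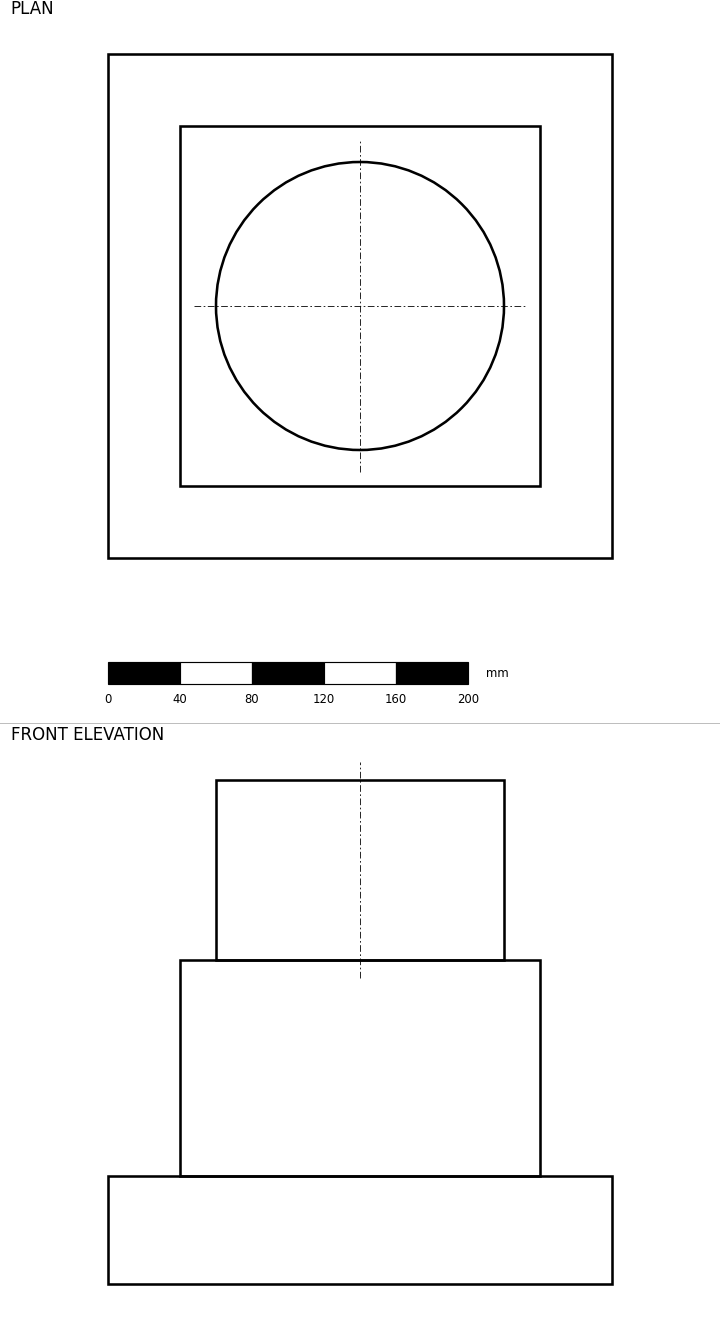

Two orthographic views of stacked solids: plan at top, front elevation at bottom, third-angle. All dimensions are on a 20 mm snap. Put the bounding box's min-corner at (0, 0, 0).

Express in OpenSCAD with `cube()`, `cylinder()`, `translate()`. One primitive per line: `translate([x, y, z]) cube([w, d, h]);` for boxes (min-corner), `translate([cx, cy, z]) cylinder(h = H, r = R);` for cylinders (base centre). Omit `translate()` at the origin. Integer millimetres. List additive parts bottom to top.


cube([280, 280, 60]);
translate([40, 40, 60]) cube([200, 200, 120]);
translate([140, 140, 180]) cylinder(h = 100, r = 80);
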